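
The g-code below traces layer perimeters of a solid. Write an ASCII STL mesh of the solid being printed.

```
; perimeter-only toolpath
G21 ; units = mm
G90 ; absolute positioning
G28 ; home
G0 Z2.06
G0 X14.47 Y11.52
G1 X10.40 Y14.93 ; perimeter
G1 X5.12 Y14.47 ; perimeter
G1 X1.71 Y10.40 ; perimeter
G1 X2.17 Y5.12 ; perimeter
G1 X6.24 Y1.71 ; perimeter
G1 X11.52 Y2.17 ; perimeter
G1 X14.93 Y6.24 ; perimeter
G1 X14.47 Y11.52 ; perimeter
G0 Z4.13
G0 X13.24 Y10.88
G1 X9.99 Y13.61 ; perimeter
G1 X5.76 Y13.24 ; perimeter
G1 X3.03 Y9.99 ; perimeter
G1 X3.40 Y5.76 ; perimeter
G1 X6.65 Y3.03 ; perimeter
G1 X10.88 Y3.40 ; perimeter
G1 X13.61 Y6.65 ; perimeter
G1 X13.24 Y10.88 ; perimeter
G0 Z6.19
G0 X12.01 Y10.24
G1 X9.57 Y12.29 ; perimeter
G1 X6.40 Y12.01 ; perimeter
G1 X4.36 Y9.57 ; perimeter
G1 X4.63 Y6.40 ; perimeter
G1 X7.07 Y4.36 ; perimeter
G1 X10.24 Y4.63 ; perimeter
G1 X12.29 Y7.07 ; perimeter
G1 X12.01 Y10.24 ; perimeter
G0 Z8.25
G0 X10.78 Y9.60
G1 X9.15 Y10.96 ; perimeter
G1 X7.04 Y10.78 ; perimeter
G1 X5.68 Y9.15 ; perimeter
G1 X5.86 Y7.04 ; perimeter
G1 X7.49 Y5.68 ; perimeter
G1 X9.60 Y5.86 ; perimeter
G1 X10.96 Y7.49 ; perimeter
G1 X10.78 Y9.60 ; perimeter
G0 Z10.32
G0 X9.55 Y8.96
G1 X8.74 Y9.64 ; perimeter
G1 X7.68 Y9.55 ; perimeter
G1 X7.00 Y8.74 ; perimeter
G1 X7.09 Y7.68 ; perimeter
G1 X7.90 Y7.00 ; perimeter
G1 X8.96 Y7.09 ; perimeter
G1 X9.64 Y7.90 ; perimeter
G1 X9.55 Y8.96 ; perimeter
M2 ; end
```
solid part
  facet normal 0.0000 0.0000 -1.0000
    outer loop
      vertex 4.48 15.70 0.00
      vertex 10.82 16.25 0.00
      vertex 15.70 12.16 0.00
    endloop
  endfacet
  facet normal 0.0000 0.0000 -1.0000
    outer loop
      vertex 0.39 10.82 0.00
      vertex 4.48 15.70 0.00
      vertex 15.70 12.16 0.00
    endloop
  endfacet
  facet normal 0.0000 0.0000 -1.0000
    outer loop
      vertex 0.94 4.48 0.00
      vertex 0.39 10.82 0.00
      vertex 15.70 12.16 0.00
    endloop
  endfacet
  facet normal 0.0000 0.0000 -1.0000
    outer loop
      vertex 5.82 0.39 0.00
      vertex 0.94 4.48 0.00
      vertex 15.70 12.16 0.00
    endloop
  endfacet
  facet normal 0.0000 0.0000 -1.0000
    outer loop
      vertex 12.16 0.94 0.00
      vertex 5.82 0.39 0.00
      vertex 15.70 12.16 0.00
    endloop
  endfacet
  facet normal 0.0000 0.0000 -1.0000
    outer loop
      vertex 16.25 5.82 0.00
      vertex 12.16 0.94 0.00
      vertex 15.70 12.16 0.00
    endloop
  endfacet
  facet normal 0.5458 0.6512 0.5273
    outer loop
      vertex 15.70 12.16 0.00
      vertex 10.82 16.25 0.00
      vertex 8.32 8.32 12.38
    endloop
  endfacet
  facet normal -0.0734 0.8465 0.5274
    outer loop
      vertex 10.82 16.25 0.00
      vertex 4.48 15.70 0.00
      vertex 8.32 8.32 12.38
    endloop
  endfacet
  facet normal -0.6512 0.5458 0.5273
    outer loop
      vertex 4.48 15.70 0.00
      vertex 0.39 10.82 0.00
      vertex 8.32 8.32 12.38
    endloop
  endfacet
  facet normal -0.8465 -0.0734 0.5274
    outer loop
      vertex 0.39 10.82 0.00
      vertex 0.94 4.48 0.00
      vertex 8.32 8.32 12.38
    endloop
  endfacet
  facet normal -0.5458 -0.6512 0.5273
    outer loop
      vertex 0.94 4.48 0.00
      vertex 5.82 0.39 0.00
      vertex 8.32 8.32 12.38
    endloop
  endfacet
  facet normal 0.0734 -0.8465 0.5274
    outer loop
      vertex 5.82 0.39 0.00
      vertex 12.16 0.94 0.00
      vertex 8.32 8.32 12.38
    endloop
  endfacet
  facet normal 0.6512 -0.5458 0.5273
    outer loop
      vertex 12.16 0.94 0.00
      vertex 16.25 5.82 0.00
      vertex 8.32 8.32 12.38
    endloop
  endfacet
  facet normal 0.8465 0.0734 0.5274
    outer loop
      vertex 16.25 5.82 0.00
      vertex 15.70 12.16 0.00
      vertex 8.32 8.32 12.38
    endloop
  endfacet
endsolid part

The G0 Z moves step by Δz≈2.06 mm. The G1 loops shrink linearly with z, so the solid tapers from its base footprint up to z≈12.4. Closing with a flat bottom cap and the tapered top and triangulating gives 14 facets — a regular 8-sided pyramid, base circumscribed radius ≈ 8.32 mm, apex at z ≈ 12.4 mm.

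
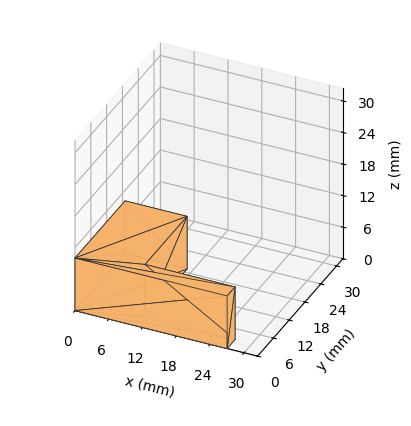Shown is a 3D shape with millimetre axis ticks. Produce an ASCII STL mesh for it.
Reading the render: the shape is an L-shaped prism: outer 27 × 19 mm, arm thicknesses ≈ 3 mm (horizontal) and 11 mm (vertical), extruded 10 mm in z (dimensions read to the nearest mm from the axis ticks). For the STL, each face is triangulated and given an outward normal.

solid part
  facet normal 0.0000 0.0000 -1.0000
    outer loop
      vertex 27.0 3.0 0.0
      vertex 27.0 0.0 0.0
      vertex 0.0 0.0 0.0
    endloop
  endfacet
  facet normal 0.0000 0.0000 -1.0000
    outer loop
      vertex 11.0 3.0 0.0
      vertex 27.0 3.0 0.0
      vertex 0.0 0.0 0.0
    endloop
  endfacet
  facet normal 0.0000 0.0000 -1.0000
    outer loop
      vertex 11.0 19.0 0.0
      vertex 11.0 3.0 0.0
      vertex 0.0 0.0 0.0
    endloop
  endfacet
  facet normal 0.0000 0.0000 -1.0000
    outer loop
      vertex 0.0 19.0 0.0
      vertex 11.0 19.0 0.0
      vertex 0.0 0.0 0.0
    endloop
  endfacet
  facet normal 0.0000 0.0000 1.0000
    outer loop
      vertex 0.0 0.0 10.0
      vertex 27.0 0.0 10.0
      vertex 27.0 3.0 10.0
    endloop
  endfacet
  facet normal 0.0000 0.0000 1.0000
    outer loop
      vertex 0.0 0.0 10.0
      vertex 27.0 3.0 10.0
      vertex 11.0 3.0 10.0
    endloop
  endfacet
  facet normal 0.0000 0.0000 1.0000
    outer loop
      vertex 0.0 0.0 10.0
      vertex 11.0 3.0 10.0
      vertex 11.0 19.0 10.0
    endloop
  endfacet
  facet normal 0.0000 0.0000 1.0000
    outer loop
      vertex 0.0 0.0 10.0
      vertex 11.0 19.0 10.0
      vertex 0.0 19.0 10.0
    endloop
  endfacet
  facet normal 0.0000 -1.0000 0.0000
    outer loop
      vertex 0.0 0.0 0.0
      vertex 27.0 0.0 0.0
      vertex 27.0 0.0 10.0
    endloop
  endfacet
  facet normal 0.0000 -1.0000 0.0000
    outer loop
      vertex 0.0 0.0 0.0
      vertex 27.0 0.0 10.0
      vertex 0.0 0.0 10.0
    endloop
  endfacet
  facet normal 1.0000 0.0000 0.0000
    outer loop
      vertex 27.0 0.0 0.0
      vertex 27.0 3.0 0.0
      vertex 27.0 3.0 10.0
    endloop
  endfacet
  facet normal 1.0000 0.0000 0.0000
    outer loop
      vertex 27.0 0.0 0.0
      vertex 27.0 3.0 10.0
      vertex 27.0 0.0 10.0
    endloop
  endfacet
  facet normal 0.0000 1.0000 0.0000
    outer loop
      vertex 27.0 3.0 0.0
      vertex 11.0 3.0 0.0
      vertex 11.0 3.0 10.0
    endloop
  endfacet
  facet normal 0.0000 1.0000 0.0000
    outer loop
      vertex 27.0 3.0 0.0
      vertex 11.0 3.0 10.0
      vertex 27.0 3.0 10.0
    endloop
  endfacet
  facet normal 1.0000 0.0000 0.0000
    outer loop
      vertex 11.0 3.0 0.0
      vertex 11.0 19.0 0.0
      vertex 11.0 19.0 10.0
    endloop
  endfacet
  facet normal 1.0000 0.0000 0.0000
    outer loop
      vertex 11.0 3.0 0.0
      vertex 11.0 19.0 10.0
      vertex 11.0 3.0 10.0
    endloop
  endfacet
  facet normal 0.0000 1.0000 0.0000
    outer loop
      vertex 11.0 19.0 0.0
      vertex 0.0 19.0 0.0
      vertex 0.0 19.0 10.0
    endloop
  endfacet
  facet normal 0.0000 1.0000 0.0000
    outer loop
      vertex 11.0 19.0 0.0
      vertex 0.0 19.0 10.0
      vertex 11.0 19.0 10.0
    endloop
  endfacet
  facet normal -1.0000 0.0000 0.0000
    outer loop
      vertex 0.0 19.0 0.0
      vertex 0.0 0.0 0.0
      vertex 0.0 0.0 10.0
    endloop
  endfacet
  facet normal -1.0000 0.0000 0.0000
    outer loop
      vertex 0.0 19.0 0.0
      vertex 0.0 0.0 10.0
      vertex 0.0 19.0 10.0
    endloop
  endfacet
endsolid part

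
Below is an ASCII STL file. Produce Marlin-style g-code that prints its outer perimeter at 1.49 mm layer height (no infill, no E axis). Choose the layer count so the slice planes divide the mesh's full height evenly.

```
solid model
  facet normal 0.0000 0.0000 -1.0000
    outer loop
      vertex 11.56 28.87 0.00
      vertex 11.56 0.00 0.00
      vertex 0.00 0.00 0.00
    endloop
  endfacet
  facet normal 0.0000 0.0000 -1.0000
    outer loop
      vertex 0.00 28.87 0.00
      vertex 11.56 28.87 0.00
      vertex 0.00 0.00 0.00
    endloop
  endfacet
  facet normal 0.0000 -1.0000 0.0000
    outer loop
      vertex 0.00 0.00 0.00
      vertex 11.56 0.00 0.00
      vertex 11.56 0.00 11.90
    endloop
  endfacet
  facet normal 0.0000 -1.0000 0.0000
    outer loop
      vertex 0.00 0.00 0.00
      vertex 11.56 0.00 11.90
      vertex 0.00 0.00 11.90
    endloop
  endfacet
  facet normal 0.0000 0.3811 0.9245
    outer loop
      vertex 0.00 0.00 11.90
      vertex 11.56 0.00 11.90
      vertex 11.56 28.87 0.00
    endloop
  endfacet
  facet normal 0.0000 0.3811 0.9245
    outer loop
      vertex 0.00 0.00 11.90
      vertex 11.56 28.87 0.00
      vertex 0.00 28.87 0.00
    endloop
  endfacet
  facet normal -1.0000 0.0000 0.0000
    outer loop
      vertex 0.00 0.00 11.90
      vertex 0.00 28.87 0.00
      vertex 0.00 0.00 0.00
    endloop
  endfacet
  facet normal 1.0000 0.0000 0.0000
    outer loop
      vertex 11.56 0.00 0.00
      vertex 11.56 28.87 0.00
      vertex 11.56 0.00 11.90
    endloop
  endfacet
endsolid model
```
; perimeter-only toolpath
G21 ; units = mm
G90 ; absolute positioning
G28 ; home
; layer 1
G0 Z1.49
G0 X0.00 Y0.00
G1 X11.56 Y0.00
G1 X11.56 Y25.26
G1 X0.00 Y25.26
G1 X0.00 Y0.00
; layer 2
G0 Z2.98
G0 X0.00 Y0.00
G1 X11.56 Y0.00
G1 X11.56 Y21.65
G1 X0.00 Y21.65
G1 X0.00 Y0.00
; layer 3
G0 Z4.46
G0 X0.00 Y0.00
G1 X11.56 Y0.00
G1 X11.56 Y18.04
G1 X0.00 Y18.04
G1 X0.00 Y0.00
; layer 4
G0 Z5.95
G0 X0.00 Y0.00
G1 X11.56 Y0.00
G1 X11.56 Y14.44
G1 X0.00 Y14.44
G1 X0.00 Y0.00
; layer 5
G0 Z7.44
G0 X0.00 Y0.00
G1 X11.56 Y0.00
G1 X11.56 Y10.83
G1 X0.00 Y10.83
G1 X0.00 Y0.00
; layer 6
G0 Z8.93
G0 X0.00 Y0.00
G1 X11.56 Y0.00
G1 X11.56 Y7.22
G1 X0.00 Y7.22
G1 X0.00 Y0.00
; layer 7
G0 Z10.41
G0 X0.00 Y0.00
G1 X11.56 Y0.00
G1 X11.56 Y3.61
G1 X0.00 Y3.61
G1 X0.00 Y0.00
M2 ; end

The solid is a wedge (ramp): 11.6 × 28.9 mm base, rising to 11.9 mm along the y=0 edge and sloping linearly to z=0 at y=28.9. Slicing at Δz = 1.49 mm — 8 equal slices spanning the solid's height, so layer i sits at z = i·h/8 — gives 7 non-empty perimeters. Each is a 4-segment closed polygon; G0 lifts to the layer z and rapids to the start vertex, then G1 traces the edges. The cross-section shrinks linearly with z (the slice at the apex is degenerate and omitted).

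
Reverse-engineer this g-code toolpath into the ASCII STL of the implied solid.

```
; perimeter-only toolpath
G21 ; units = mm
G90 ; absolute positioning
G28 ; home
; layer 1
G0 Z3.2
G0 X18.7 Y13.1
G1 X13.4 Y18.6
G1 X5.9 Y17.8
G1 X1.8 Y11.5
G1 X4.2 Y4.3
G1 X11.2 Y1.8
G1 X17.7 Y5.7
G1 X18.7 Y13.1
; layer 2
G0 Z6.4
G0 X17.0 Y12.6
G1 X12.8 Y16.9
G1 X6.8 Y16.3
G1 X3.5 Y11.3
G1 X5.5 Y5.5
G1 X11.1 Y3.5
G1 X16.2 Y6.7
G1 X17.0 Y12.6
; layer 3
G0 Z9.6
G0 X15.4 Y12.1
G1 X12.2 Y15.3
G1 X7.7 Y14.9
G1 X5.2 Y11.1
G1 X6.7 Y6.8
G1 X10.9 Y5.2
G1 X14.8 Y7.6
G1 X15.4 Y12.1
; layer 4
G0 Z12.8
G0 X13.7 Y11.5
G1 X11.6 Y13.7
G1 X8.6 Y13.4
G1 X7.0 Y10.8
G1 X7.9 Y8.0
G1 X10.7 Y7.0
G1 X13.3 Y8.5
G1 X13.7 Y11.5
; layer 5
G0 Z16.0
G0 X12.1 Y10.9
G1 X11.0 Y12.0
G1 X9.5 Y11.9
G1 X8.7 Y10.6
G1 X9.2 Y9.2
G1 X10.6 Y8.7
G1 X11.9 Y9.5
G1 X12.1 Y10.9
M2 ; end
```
solid part
  facet normal 0.0000 0.0000 -1.0000
    outer loop
      vertex 5.0 19.3 0.0
      vertex 14.0 20.2 0.0
      vertex 20.3 13.7 0.0
    endloop
  endfacet
  facet normal 0.0000 0.0000 -1.0000
    outer loop
      vertex 0.1 11.7 0.0
      vertex 5.0 19.3 0.0
      vertex 20.3 13.7 0.0
    endloop
  endfacet
  facet normal 0.0000 0.0000 -1.0000
    outer loop
      vertex 3.0 3.1 0.0
      vertex 0.1 11.7 0.0
      vertex 20.3 13.7 0.0
    endloop
  endfacet
  facet normal 0.0000 0.0000 -1.0000
    outer loop
      vertex 11.4 0.1 0.0
      vertex 3.0 3.1 0.0
      vertex 20.3 13.7 0.0
    endloop
  endfacet
  facet normal 0.0000 0.0000 -1.0000
    outer loop
      vertex 19.1 4.8 0.0
      vertex 11.4 0.1 0.0
      vertex 20.3 13.7 0.0
    endloop
  endfacet
  facet normal 0.6448 0.6250 0.4399
    outer loop
      vertex 20.3 13.7 0.0
      vertex 14.0 20.2 0.0
      vertex 10.4 10.4 19.2
    endloop
  endfacet
  facet normal -0.0894 0.8938 0.4395
    outer loop
      vertex 14.0 20.2 0.0
      vertex 5.0 19.3 0.0
      vertex 10.4 10.4 19.2
    endloop
  endfacet
  facet normal -0.7555 0.4871 0.4382
    outer loop
      vertex 5.0 19.3 0.0
      vertex 0.1 11.7 0.0
      vertex 10.4 10.4 19.2
    endloop
  endfacet
  facet normal -0.8520 -0.2873 0.4376
    outer loop
      vertex 0.1 11.7 0.0
      vertex 3.0 3.1 0.0
      vertex 10.4 10.4 19.2
    endloop
  endfacet
  facet normal -0.3023 -0.8464 0.4383
    outer loop
      vertex 3.0 3.1 0.0
      vertex 11.4 0.1 0.0
      vertex 10.4 10.4 19.2
    endloop
  endfacet
  facet normal 0.4688 -0.7680 0.4364
    outer loop
      vertex 11.4 0.1 0.0
      vertex 19.1 4.8 0.0
      vertex 10.4 10.4 19.2
    endloop
  endfacet
  facet normal 0.8906 -0.1201 0.4386
    outer loop
      vertex 19.1 4.8 0.0
      vertex 20.3 13.7 0.0
      vertex 10.4 10.4 19.2
    endloop
  endfacet
endsolid part

The G0 Z moves step by Δz≈3.2 mm. The G1 loops shrink linearly with z, so the solid tapers from its base footprint up to z≈19.2. Closing with a flat bottom cap and the tapered top and triangulating gives 12 facets — a regular 7-sided pyramid, base circumscribed radius ≈ 10.4 mm, apex at z ≈ 19.2 mm.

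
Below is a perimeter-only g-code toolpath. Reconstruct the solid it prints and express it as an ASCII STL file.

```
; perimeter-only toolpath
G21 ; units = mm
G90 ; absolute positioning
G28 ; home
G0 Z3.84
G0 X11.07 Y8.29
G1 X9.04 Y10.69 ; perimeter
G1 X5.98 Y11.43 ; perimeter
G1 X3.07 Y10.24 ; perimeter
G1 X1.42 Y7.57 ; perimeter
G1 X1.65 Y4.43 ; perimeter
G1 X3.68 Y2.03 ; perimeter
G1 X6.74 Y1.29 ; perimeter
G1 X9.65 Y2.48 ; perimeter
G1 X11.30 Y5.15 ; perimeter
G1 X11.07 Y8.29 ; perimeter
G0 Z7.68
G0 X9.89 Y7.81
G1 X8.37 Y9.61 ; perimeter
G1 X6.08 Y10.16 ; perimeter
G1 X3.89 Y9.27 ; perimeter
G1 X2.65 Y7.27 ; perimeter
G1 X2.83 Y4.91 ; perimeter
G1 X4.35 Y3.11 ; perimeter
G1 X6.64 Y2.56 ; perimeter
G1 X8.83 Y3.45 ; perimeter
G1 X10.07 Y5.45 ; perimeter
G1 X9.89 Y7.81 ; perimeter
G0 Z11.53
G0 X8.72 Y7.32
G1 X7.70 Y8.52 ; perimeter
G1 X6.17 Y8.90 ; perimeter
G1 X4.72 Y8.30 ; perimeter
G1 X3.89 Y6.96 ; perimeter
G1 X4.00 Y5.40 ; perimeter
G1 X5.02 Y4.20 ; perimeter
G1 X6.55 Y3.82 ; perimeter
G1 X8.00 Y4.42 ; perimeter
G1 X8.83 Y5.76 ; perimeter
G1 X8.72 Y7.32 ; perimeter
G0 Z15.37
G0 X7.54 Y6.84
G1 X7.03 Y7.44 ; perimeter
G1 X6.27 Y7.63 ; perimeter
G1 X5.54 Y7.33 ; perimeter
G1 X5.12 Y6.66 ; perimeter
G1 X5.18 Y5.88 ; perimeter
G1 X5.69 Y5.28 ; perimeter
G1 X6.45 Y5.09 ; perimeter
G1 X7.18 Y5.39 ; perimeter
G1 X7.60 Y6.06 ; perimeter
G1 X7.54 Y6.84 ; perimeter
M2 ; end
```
solid part
  facet normal 0.0000 0.0000 -1.0000
    outer loop
      vertex 5.89 12.70 0.00
      vertex 9.71 11.77 0.00
      vertex 12.25 8.77 0.00
    endloop
  endfacet
  facet normal 0.0000 0.0000 -1.0000
    outer loop
      vertex 2.25 11.21 0.00
      vertex 5.89 12.70 0.00
      vertex 12.25 8.77 0.00
    endloop
  endfacet
  facet normal 0.0000 0.0000 -1.0000
    outer loop
      vertex 0.18 7.87 0.00
      vertex 2.25 11.21 0.00
      vertex 12.25 8.77 0.00
    endloop
  endfacet
  facet normal 0.0000 0.0000 -1.0000
    outer loop
      vertex 0.47 3.95 0.00
      vertex 0.18 7.87 0.00
      vertex 12.25 8.77 0.00
    endloop
  endfacet
  facet normal 0.0000 0.0000 -1.0000
    outer loop
      vertex 3.01 0.95 0.00
      vertex 0.47 3.95 0.00
      vertex 12.25 8.77 0.00
    endloop
  endfacet
  facet normal 0.0000 0.0000 -1.0000
    outer loop
      vertex 6.83 0.02 0.00
      vertex 3.01 0.95 0.00
      vertex 12.25 8.77 0.00
    endloop
  endfacet
  facet normal 0.0000 0.0000 -1.0000
    outer loop
      vertex 10.47 1.51 0.00
      vertex 6.83 0.02 0.00
      vertex 12.25 8.77 0.00
    endloop
  endfacet
  facet normal 0.0000 0.0000 -1.0000
    outer loop
      vertex 12.54 4.85 0.00
      vertex 10.47 1.51 0.00
      vertex 12.25 8.77 0.00
    endloop
  endfacet
  facet normal 0.7279 0.6163 0.3005
    outer loop
      vertex 12.25 8.77 0.00
      vertex 9.71 11.77 0.00
      vertex 6.36 6.36 19.21
    endloop
  endfacet
  facet normal 0.2256 0.9268 0.3003
    outer loop
      vertex 9.71 11.77 0.00
      vertex 5.89 12.70 0.00
      vertex 6.36 6.36 19.21
    endloop
  endfacet
  facet normal -0.3614 0.8828 0.3002
    outer loop
      vertex 5.89 12.70 0.00
      vertex 2.25 11.21 0.00
      vertex 6.36 6.36 19.21
    endloop
  endfacet
  facet normal -0.8108 0.5025 0.3003
    outer loop
      vertex 2.25 11.21 0.00
      vertex 0.18 7.87 0.00
      vertex 6.36 6.36 19.21
    endloop
  endfacet
  facet normal -0.9512 -0.0704 0.3005
    outer loop
      vertex 0.18 7.87 0.00
      vertex 0.47 3.95 0.00
      vertex 6.36 6.36 19.21
    endloop
  endfacet
  facet normal -0.7279 -0.6163 0.3005
    outer loop
      vertex 0.47 3.95 0.00
      vertex 3.01 0.95 0.00
      vertex 6.36 6.36 19.21
    endloop
  endfacet
  facet normal -0.2256 -0.9268 0.3003
    outer loop
      vertex 3.01 0.95 0.00
      vertex 6.83 0.02 0.00
      vertex 6.36 6.36 19.21
    endloop
  endfacet
  facet normal 0.3614 -0.8828 0.3002
    outer loop
      vertex 6.83 0.02 0.00
      vertex 10.47 1.51 0.00
      vertex 6.36 6.36 19.21
    endloop
  endfacet
  facet normal 0.8108 -0.5025 0.3003
    outer loop
      vertex 10.47 1.51 0.00
      vertex 12.54 4.85 0.00
      vertex 6.36 6.36 19.21
    endloop
  endfacet
  facet normal 0.9512 0.0704 0.3005
    outer loop
      vertex 12.54 4.85 0.00
      vertex 12.25 8.77 0.00
      vertex 6.36 6.36 19.21
    endloop
  endfacet
endsolid part

The G0 Z moves step by Δz≈3.84 mm. The G1 loops shrink linearly with z, so the solid tapers from its base footprint up to z≈19.2. Closing with a flat bottom cap and the tapered top and triangulating gives 18 facets — a regular 10-sided pyramid, base circumscribed radius ≈ 6.36 mm, apex at z ≈ 19.2 mm.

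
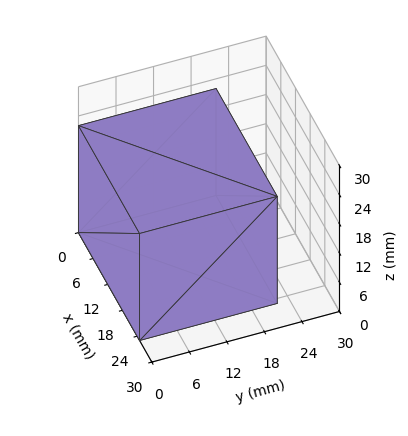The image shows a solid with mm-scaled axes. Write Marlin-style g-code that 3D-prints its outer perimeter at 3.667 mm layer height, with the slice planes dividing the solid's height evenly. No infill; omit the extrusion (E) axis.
Reading the render: the shape is a rectangular box, roughly 25 × 22 mm footprint and 22 mm tall (dimensions read to the nearest mm from the axis ticks). For the g-code, the solid's height is divided into equal slices at the stated Δz and each level perimeter traced with G1 moves after a G0 lift.

; perimeter-only toolpath
G21 ; units = mm
G90 ; absolute positioning
G28 ; home
; layer 1
G0 Z3.667
G0 X0.000 Y0.000
G1 X25.000 Y0.000
G1 X25.000 Y22.000
G1 X0.000 Y22.000
G1 X0.000 Y0.000
; layer 2
G0 Z7.333
G0 X0.000 Y0.000
G1 X25.000 Y0.000
G1 X25.000 Y22.000
G1 X0.000 Y22.000
G1 X0.000 Y0.000
; layer 3
G0 Z11.000
G0 X0.000 Y0.000
G1 X25.000 Y0.000
G1 X25.000 Y22.000
G1 X0.000 Y22.000
G1 X0.000 Y0.000
; layer 4
G0 Z14.667
G0 X0.000 Y0.000
G1 X25.000 Y0.000
G1 X25.000 Y22.000
G1 X0.000 Y22.000
G1 X0.000 Y0.000
; layer 5
G0 Z18.333
G0 X0.000 Y0.000
G1 X25.000 Y0.000
G1 X25.000 Y22.000
G1 X0.000 Y22.000
G1 X0.000 Y0.000
; layer 6
G0 Z22.000
G0 X0.000 Y0.000
G1 X25.000 Y0.000
G1 X25.000 Y22.000
G1 X0.000 Y22.000
G1 X0.000 Y0.000
M2 ; end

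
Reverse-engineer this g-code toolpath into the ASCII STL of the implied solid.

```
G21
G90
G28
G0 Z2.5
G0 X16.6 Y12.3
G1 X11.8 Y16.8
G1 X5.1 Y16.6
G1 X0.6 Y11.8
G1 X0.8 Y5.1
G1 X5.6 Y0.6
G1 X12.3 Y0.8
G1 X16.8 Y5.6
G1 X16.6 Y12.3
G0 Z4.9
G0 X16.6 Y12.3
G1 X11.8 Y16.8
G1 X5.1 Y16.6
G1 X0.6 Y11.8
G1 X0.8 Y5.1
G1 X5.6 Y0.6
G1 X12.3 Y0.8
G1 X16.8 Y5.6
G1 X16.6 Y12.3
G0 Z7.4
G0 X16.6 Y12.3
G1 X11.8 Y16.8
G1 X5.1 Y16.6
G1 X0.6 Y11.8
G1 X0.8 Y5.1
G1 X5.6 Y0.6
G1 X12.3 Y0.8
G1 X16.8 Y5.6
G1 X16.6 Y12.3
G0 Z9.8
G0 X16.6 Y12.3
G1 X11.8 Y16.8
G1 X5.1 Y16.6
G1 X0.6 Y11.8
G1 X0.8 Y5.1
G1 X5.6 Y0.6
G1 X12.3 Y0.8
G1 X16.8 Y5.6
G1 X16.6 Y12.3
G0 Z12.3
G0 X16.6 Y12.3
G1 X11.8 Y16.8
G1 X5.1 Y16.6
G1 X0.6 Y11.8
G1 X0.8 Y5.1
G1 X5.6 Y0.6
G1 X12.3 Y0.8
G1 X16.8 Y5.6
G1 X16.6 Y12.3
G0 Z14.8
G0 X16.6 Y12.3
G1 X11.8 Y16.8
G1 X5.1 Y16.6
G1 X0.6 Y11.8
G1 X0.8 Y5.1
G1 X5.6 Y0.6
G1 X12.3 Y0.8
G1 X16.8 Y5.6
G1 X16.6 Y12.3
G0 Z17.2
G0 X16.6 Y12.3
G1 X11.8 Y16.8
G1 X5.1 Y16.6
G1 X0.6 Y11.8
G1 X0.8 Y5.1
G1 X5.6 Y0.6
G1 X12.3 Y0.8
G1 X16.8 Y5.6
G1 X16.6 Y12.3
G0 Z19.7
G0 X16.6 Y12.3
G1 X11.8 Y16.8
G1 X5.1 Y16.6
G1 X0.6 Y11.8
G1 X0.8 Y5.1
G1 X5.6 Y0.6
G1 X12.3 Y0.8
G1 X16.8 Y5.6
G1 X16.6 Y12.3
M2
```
solid part
  facet normal 0.0000 0.0000 -1.0000
    outer loop
      vertex 5.1 16.6 0.0
      vertex 11.8 16.8 0.0
      vertex 16.6 12.3 0.0
    endloop
  endfacet
  facet normal 0.0000 0.0000 -1.0000
    outer loop
      vertex 0.6 11.8 0.0
      vertex 5.1 16.6 0.0
      vertex 16.6 12.3 0.0
    endloop
  endfacet
  facet normal 0.0000 0.0000 -1.0000
    outer loop
      vertex 0.8 5.1 0.0
      vertex 0.6 11.8 0.0
      vertex 16.6 12.3 0.0
    endloop
  endfacet
  facet normal 0.0000 0.0000 -1.0000
    outer loop
      vertex 5.6 0.6 0.0
      vertex 0.8 5.1 0.0
      vertex 16.6 12.3 0.0
    endloop
  endfacet
  facet normal 0.0000 0.0000 -1.0000
    outer loop
      vertex 12.3 0.8 0.0
      vertex 5.6 0.6 0.0
      vertex 16.6 12.3 0.0
    endloop
  endfacet
  facet normal 0.0000 0.0000 -1.0000
    outer loop
      vertex 16.8 5.6 0.0
      vertex 12.3 0.8 0.0
      vertex 16.6 12.3 0.0
    endloop
  endfacet
  facet normal 0.0000 0.0000 1.0000
    outer loop
      vertex 16.6 12.3 19.7
      vertex 11.8 16.8 19.7
      vertex 5.1 16.6 19.7
    endloop
  endfacet
  facet normal 0.0000 0.0000 1.0000
    outer loop
      vertex 16.6 12.3 19.7
      vertex 5.1 16.6 19.7
      vertex 0.6 11.8 19.7
    endloop
  endfacet
  facet normal 0.0000 0.0000 1.0000
    outer loop
      vertex 16.6 12.3 19.7
      vertex 0.6 11.8 19.7
      vertex 0.8 5.1 19.7
    endloop
  endfacet
  facet normal 0.0000 0.0000 1.0000
    outer loop
      vertex 16.6 12.3 19.7
      vertex 0.8 5.1 19.7
      vertex 5.6 0.6 19.7
    endloop
  endfacet
  facet normal 0.0000 0.0000 1.0000
    outer loop
      vertex 16.6 12.3 19.7
      vertex 5.6 0.6 19.7
      vertex 12.3 0.8 19.7
    endloop
  endfacet
  facet normal 0.0000 0.0000 1.0000
    outer loop
      vertex 16.6 12.3 19.7
      vertex 12.3 0.8 19.7
      vertex 16.8 5.6 19.7
    endloop
  endfacet
  facet normal 0.6839 0.7295 0.0000
    outer loop
      vertex 16.6 12.3 0.0
      vertex 11.8 16.8 0.0
      vertex 11.8 16.8 19.7
    endloop
  endfacet
  facet normal 0.6839 0.7295 0.0000
    outer loop
      vertex 16.6 12.3 0.0
      vertex 11.8 16.8 19.7
      vertex 16.6 12.3 19.7
    endloop
  endfacet
  facet normal -0.0298 0.9996 0.0000
    outer loop
      vertex 11.8 16.8 0.0
      vertex 5.1 16.6 0.0
      vertex 5.1 16.6 19.7
    endloop
  endfacet
  facet normal -0.0298 0.9996 0.0000
    outer loop
      vertex 11.8 16.8 0.0
      vertex 5.1 16.6 19.7
      vertex 11.8 16.8 19.7
    endloop
  endfacet
  facet normal -0.7295 0.6839 0.0000
    outer loop
      vertex 5.1 16.6 0.0
      vertex 0.6 11.8 0.0
      vertex 0.6 11.8 19.7
    endloop
  endfacet
  facet normal -0.7295 0.6839 0.0000
    outer loop
      vertex 5.1 16.6 0.0
      vertex 0.6 11.8 19.7
      vertex 5.1 16.6 19.7
    endloop
  endfacet
  facet normal -0.9996 -0.0298 0.0000
    outer loop
      vertex 0.6 11.8 0.0
      vertex 0.8 5.1 0.0
      vertex 0.8 5.1 19.7
    endloop
  endfacet
  facet normal -0.9996 -0.0298 0.0000
    outer loop
      vertex 0.6 11.8 0.0
      vertex 0.8 5.1 19.7
      vertex 0.6 11.8 19.7
    endloop
  endfacet
  facet normal -0.6839 -0.7295 0.0000
    outer loop
      vertex 0.8 5.1 0.0
      vertex 5.6 0.6 0.0
      vertex 5.6 0.6 19.7
    endloop
  endfacet
  facet normal -0.6839 -0.7295 0.0000
    outer loop
      vertex 0.8 5.1 0.0
      vertex 5.6 0.6 19.7
      vertex 0.8 5.1 19.7
    endloop
  endfacet
  facet normal 0.0298 -0.9996 0.0000
    outer loop
      vertex 5.6 0.6 0.0
      vertex 12.3 0.8 0.0
      vertex 12.3 0.8 19.7
    endloop
  endfacet
  facet normal 0.0298 -0.9996 0.0000
    outer loop
      vertex 5.6 0.6 0.0
      vertex 12.3 0.8 19.7
      vertex 5.6 0.6 19.7
    endloop
  endfacet
  facet normal 0.7295 -0.6839 0.0000
    outer loop
      vertex 12.3 0.8 0.0
      vertex 16.8 5.6 0.0
      vertex 16.8 5.6 19.7
    endloop
  endfacet
  facet normal 0.7295 -0.6839 0.0000
    outer loop
      vertex 12.3 0.8 0.0
      vertex 16.8 5.6 19.7
      vertex 12.3 0.8 19.7
    endloop
  endfacet
  facet normal 0.9996 0.0298 0.0000
    outer loop
      vertex 16.8 5.6 0.0
      vertex 16.6 12.3 0.0
      vertex 16.6 12.3 19.7
    endloop
  endfacet
  facet normal 0.9996 0.0298 0.0000
    outer loop
      vertex 16.8 5.6 0.0
      vertex 16.6 12.3 19.7
      vertex 16.8 5.6 19.7
    endloop
  endfacet
endsolid part

The G0 Z moves step by Δz≈2.5 mm. Every layer's G1 loop is the same polygon, so the solid is a straight extrusion of it from z=0 to z≈19.7. Closing with flat bottom and top caps and triangulating gives 28 facets — a regular 8-sided prism (a cylinder approximated with 8 flat sides), circumscribed radius ≈ 8.7 mm, height ≈ 19.7 mm.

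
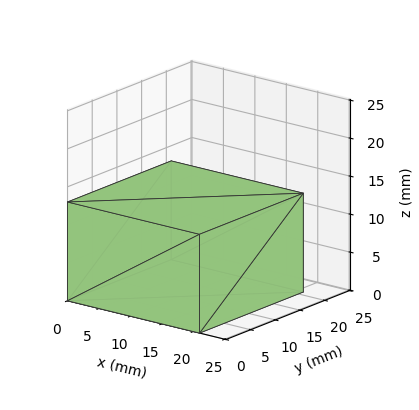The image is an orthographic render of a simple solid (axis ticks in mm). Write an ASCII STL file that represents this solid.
Reading the render: the shape is a rectangular box, roughly 21 × 21 mm footprint and 13 mm tall (dimensions read to the nearest mm from the axis ticks). For the STL, each face is triangulated and given an outward normal.

solid part
  facet normal 0.0000 0.0000 -1.0000
    outer loop
      vertex 21.00 21.00 0.00
      vertex 21.00 0.00 0.00
      vertex 0.00 0.00 0.00
    endloop
  endfacet
  facet normal 0.0000 0.0000 -1.0000
    outer loop
      vertex 0.00 21.00 0.00
      vertex 21.00 21.00 0.00
      vertex 0.00 0.00 0.00
    endloop
  endfacet
  facet normal 0.0000 0.0000 1.0000
    outer loop
      vertex 0.00 0.00 13.00
      vertex 21.00 0.00 13.00
      vertex 21.00 21.00 13.00
    endloop
  endfacet
  facet normal 0.0000 0.0000 1.0000
    outer loop
      vertex 0.00 0.00 13.00
      vertex 21.00 21.00 13.00
      vertex 0.00 21.00 13.00
    endloop
  endfacet
  facet normal 0.0000 -1.0000 0.0000
    outer loop
      vertex 0.00 0.00 0.00
      vertex 21.00 0.00 0.00
      vertex 21.00 0.00 13.00
    endloop
  endfacet
  facet normal 0.0000 -1.0000 0.0000
    outer loop
      vertex 0.00 0.00 0.00
      vertex 21.00 0.00 13.00
      vertex 0.00 0.00 13.00
    endloop
  endfacet
  facet normal 0.0000 1.0000 0.0000
    outer loop
      vertex 21.00 21.00 13.00
      vertex 21.00 21.00 0.00
      vertex 0.00 21.00 0.00
    endloop
  endfacet
  facet normal 0.0000 1.0000 0.0000
    outer loop
      vertex 0.00 21.00 13.00
      vertex 21.00 21.00 13.00
      vertex 0.00 21.00 0.00
    endloop
  endfacet
  facet normal -1.0000 0.0000 0.0000
    outer loop
      vertex 0.00 21.00 13.00
      vertex 0.00 21.00 0.00
      vertex 0.00 0.00 0.00
    endloop
  endfacet
  facet normal -1.0000 0.0000 0.0000
    outer loop
      vertex 0.00 0.00 13.00
      vertex 0.00 21.00 13.00
      vertex 0.00 0.00 0.00
    endloop
  endfacet
  facet normal 1.0000 0.0000 0.0000
    outer loop
      vertex 21.00 0.00 0.00
      vertex 21.00 21.00 0.00
      vertex 21.00 21.00 13.00
    endloop
  endfacet
  facet normal 1.0000 0.0000 0.0000
    outer loop
      vertex 21.00 0.00 0.00
      vertex 21.00 21.00 13.00
      vertex 21.00 0.00 13.00
    endloop
  endfacet
endsolid part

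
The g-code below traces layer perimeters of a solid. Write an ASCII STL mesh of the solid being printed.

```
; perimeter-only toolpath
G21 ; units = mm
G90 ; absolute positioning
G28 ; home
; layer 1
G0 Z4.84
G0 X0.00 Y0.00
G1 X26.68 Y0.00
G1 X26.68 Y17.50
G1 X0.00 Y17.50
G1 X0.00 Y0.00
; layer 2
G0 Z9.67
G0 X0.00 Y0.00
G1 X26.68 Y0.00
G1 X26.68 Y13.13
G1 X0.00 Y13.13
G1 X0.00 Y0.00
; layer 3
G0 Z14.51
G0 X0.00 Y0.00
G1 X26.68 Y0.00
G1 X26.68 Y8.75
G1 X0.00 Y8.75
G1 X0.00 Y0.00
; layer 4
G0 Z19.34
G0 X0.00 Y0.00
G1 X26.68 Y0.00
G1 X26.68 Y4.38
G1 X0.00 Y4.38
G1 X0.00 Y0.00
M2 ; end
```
solid part
  facet normal 0.0000 0.0000 -1.0000
    outer loop
      vertex 26.68 21.88 0.00
      vertex 26.68 0.00 0.00
      vertex 0.00 0.00 0.00
    endloop
  endfacet
  facet normal 0.0000 0.0000 -1.0000
    outer loop
      vertex 0.00 21.88 0.00
      vertex 26.68 21.88 0.00
      vertex 0.00 0.00 0.00
    endloop
  endfacet
  facet normal 0.0000 -1.0000 0.0000
    outer loop
      vertex 0.00 0.00 0.00
      vertex 26.68 0.00 0.00
      vertex 26.68 0.00 24.18
    endloop
  endfacet
  facet normal 0.0000 -1.0000 0.0000
    outer loop
      vertex 0.00 0.00 0.00
      vertex 26.68 0.00 24.18
      vertex 0.00 0.00 24.18
    endloop
  endfacet
  facet normal 0.0000 0.7415 0.6710
    outer loop
      vertex 0.00 0.00 24.18
      vertex 26.68 0.00 24.18
      vertex 26.68 21.88 0.00
    endloop
  endfacet
  facet normal 0.0000 0.7415 0.6710
    outer loop
      vertex 0.00 0.00 24.18
      vertex 26.68 21.88 0.00
      vertex 0.00 21.88 0.00
    endloop
  endfacet
  facet normal -1.0000 0.0000 0.0000
    outer loop
      vertex 0.00 0.00 24.18
      vertex 0.00 21.88 0.00
      vertex 0.00 0.00 0.00
    endloop
  endfacet
  facet normal 1.0000 0.0000 0.0000
    outer loop
      vertex 26.68 0.00 0.00
      vertex 26.68 21.88 0.00
      vertex 26.68 0.00 24.18
    endloop
  endfacet
endsolid part

The G0 Z moves step by Δz≈4.84 mm. The G1 loops shrink linearly with z, so the solid tapers from its base footprint up to z≈24.2. Closing with a flat bottom cap and the tapered top and triangulating gives 8 facets — a wedge (ramp): 26.7 × 21.9 mm base, rising to 24.2 mm along the y=0 edge and sloping linearly to z=0 at y=21.9.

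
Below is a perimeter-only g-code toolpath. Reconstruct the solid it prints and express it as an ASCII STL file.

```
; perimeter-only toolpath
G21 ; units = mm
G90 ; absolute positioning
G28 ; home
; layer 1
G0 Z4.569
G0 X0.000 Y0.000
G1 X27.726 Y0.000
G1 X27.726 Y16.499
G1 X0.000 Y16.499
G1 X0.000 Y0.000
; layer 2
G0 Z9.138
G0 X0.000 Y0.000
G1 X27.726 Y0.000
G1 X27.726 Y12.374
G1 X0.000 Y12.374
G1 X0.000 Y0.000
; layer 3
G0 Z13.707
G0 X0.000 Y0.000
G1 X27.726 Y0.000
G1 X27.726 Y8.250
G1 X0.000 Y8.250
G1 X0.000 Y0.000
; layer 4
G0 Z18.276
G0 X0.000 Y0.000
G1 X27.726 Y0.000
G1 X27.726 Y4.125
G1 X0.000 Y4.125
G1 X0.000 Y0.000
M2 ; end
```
solid part
  facet normal 0.0000 0.0000 -1.0000
    outer loop
      vertex 27.726 20.624 0.000
      vertex 27.726 0.000 0.000
      vertex 0.000 0.000 0.000
    endloop
  endfacet
  facet normal 0.0000 0.0000 -1.0000
    outer loop
      vertex 0.000 20.624 0.000
      vertex 27.726 20.624 0.000
      vertex 0.000 0.000 0.000
    endloop
  endfacet
  facet normal 0.0000 -1.0000 0.0000
    outer loop
      vertex 0.000 0.000 0.000
      vertex 27.726 0.000 0.000
      vertex 27.726 0.000 22.845
    endloop
  endfacet
  facet normal 0.0000 -1.0000 0.0000
    outer loop
      vertex 0.000 0.000 0.000
      vertex 27.726 0.000 22.845
      vertex 0.000 0.000 22.845
    endloop
  endfacet
  facet normal 0.0000 0.7423 0.6701
    outer loop
      vertex 0.000 0.000 22.845
      vertex 27.726 0.000 22.845
      vertex 27.726 20.624 0.000
    endloop
  endfacet
  facet normal 0.0000 0.7423 0.6701
    outer loop
      vertex 0.000 0.000 22.845
      vertex 27.726 20.624 0.000
      vertex 0.000 20.624 0.000
    endloop
  endfacet
  facet normal -1.0000 0.0000 0.0000
    outer loop
      vertex 0.000 0.000 22.845
      vertex 0.000 20.624 0.000
      vertex 0.000 0.000 0.000
    endloop
  endfacet
  facet normal 1.0000 0.0000 0.0000
    outer loop
      vertex 27.726 0.000 0.000
      vertex 27.726 20.624 0.000
      vertex 27.726 0.000 22.845
    endloop
  endfacet
endsolid part

The G0 Z moves step by Δz≈4.569 mm. The G1 loops shrink linearly with z, so the solid tapers from its base footprint up to z≈22.8. Closing with a flat bottom cap and the tapered top and triangulating gives 8 facets — a wedge (ramp): 27.7 × 20.6 mm base, rising to 22.8 mm along the y=0 edge and sloping linearly to z=0 at y=20.6.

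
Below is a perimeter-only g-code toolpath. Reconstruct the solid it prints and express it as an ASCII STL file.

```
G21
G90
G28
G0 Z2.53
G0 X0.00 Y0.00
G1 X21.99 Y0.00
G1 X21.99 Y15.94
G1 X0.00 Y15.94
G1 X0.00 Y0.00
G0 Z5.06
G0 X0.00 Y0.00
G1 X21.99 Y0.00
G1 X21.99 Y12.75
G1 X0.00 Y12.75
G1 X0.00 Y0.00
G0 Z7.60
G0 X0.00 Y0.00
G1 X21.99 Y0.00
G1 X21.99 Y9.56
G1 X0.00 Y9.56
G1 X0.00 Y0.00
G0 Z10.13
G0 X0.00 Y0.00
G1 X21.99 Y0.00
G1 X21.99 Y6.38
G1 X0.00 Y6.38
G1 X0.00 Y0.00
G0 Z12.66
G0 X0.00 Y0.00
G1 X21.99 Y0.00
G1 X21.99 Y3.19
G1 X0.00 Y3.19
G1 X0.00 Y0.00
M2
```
solid part
  facet normal 0.0000 0.0000 -1.0000
    outer loop
      vertex 21.99 19.13 0.00
      vertex 21.99 0.00 0.00
      vertex 0.00 0.00 0.00
    endloop
  endfacet
  facet normal 0.0000 0.0000 -1.0000
    outer loop
      vertex 0.00 19.13 0.00
      vertex 21.99 19.13 0.00
      vertex 0.00 0.00 0.00
    endloop
  endfacet
  facet normal 0.0000 -1.0000 0.0000
    outer loop
      vertex 0.00 0.00 0.00
      vertex 21.99 0.00 0.00
      vertex 21.99 0.00 15.19
    endloop
  endfacet
  facet normal 0.0000 -1.0000 0.0000
    outer loop
      vertex 0.00 0.00 0.00
      vertex 21.99 0.00 15.19
      vertex 0.00 0.00 15.19
    endloop
  endfacet
  facet normal 0.0000 0.6218 0.7831
    outer loop
      vertex 0.00 0.00 15.19
      vertex 21.99 0.00 15.19
      vertex 21.99 19.13 0.00
    endloop
  endfacet
  facet normal 0.0000 0.6218 0.7831
    outer loop
      vertex 0.00 0.00 15.19
      vertex 21.99 19.13 0.00
      vertex 0.00 19.13 0.00
    endloop
  endfacet
  facet normal -1.0000 0.0000 0.0000
    outer loop
      vertex 0.00 0.00 15.19
      vertex 0.00 19.13 0.00
      vertex 0.00 0.00 0.00
    endloop
  endfacet
  facet normal 1.0000 0.0000 0.0000
    outer loop
      vertex 21.99 0.00 0.00
      vertex 21.99 19.13 0.00
      vertex 21.99 0.00 15.19
    endloop
  endfacet
endsolid part

The G0 Z moves step by Δz≈2.53 mm. The G1 loops shrink linearly with z, so the solid tapers from its base footprint up to z≈15.2. Closing with a flat bottom cap and the tapered top and triangulating gives 8 facets — a wedge (ramp): 22 × 19.1 mm base, rising to 15.2 mm along the y=0 edge and sloping linearly to z=0 at y=19.1.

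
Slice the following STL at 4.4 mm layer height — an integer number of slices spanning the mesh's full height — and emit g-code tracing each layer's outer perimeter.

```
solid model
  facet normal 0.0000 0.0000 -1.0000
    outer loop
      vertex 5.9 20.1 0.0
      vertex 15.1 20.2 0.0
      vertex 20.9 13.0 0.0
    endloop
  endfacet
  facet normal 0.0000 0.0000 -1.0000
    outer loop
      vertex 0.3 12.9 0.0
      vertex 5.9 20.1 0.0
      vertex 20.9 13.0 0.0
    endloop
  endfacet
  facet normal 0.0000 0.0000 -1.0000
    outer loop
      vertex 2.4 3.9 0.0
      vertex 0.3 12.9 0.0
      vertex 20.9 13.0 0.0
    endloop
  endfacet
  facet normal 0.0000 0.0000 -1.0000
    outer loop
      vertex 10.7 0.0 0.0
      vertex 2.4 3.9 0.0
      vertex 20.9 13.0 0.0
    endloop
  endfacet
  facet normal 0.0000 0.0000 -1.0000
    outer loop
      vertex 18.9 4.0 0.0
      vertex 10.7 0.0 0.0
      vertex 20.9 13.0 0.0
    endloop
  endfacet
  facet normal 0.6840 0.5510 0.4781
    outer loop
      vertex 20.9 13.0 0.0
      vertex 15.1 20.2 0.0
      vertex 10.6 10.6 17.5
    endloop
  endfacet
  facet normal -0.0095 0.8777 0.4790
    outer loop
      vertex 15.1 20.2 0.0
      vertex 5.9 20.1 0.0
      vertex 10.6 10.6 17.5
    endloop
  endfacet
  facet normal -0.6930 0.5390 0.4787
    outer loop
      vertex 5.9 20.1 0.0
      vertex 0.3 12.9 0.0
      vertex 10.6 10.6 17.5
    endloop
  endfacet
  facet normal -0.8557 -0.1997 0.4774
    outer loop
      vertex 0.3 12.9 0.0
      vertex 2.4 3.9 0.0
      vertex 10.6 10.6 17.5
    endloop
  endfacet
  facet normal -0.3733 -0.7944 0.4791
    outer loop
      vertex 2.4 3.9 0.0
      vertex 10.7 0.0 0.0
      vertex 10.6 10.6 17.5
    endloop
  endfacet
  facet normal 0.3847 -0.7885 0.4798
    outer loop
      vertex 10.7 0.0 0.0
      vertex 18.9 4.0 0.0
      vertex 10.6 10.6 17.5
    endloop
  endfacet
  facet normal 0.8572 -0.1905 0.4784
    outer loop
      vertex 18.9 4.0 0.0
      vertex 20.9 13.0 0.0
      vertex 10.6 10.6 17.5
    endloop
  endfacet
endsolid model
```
; perimeter-only toolpath
G21 ; units = mm
G90 ; absolute positioning
G28 ; home
; layer 1
G0 Z4.4
G0 X18.3 Y12.4
G1 X14.0 Y17.8
G1 X7.1 Y17.7
G1 X2.9 Y12.3
G1 X4.4 Y5.6
G1 X10.7 Y2.6
G1 X16.8 Y5.7
G1 X18.3 Y12.4
; layer 2
G0 Z8.8
G0 X15.8 Y11.8
G1 X12.8 Y15.4
G1 X8.2 Y15.4
G1 X5.5 Y11.8
G1 X6.5 Y7.2
G1 X10.6 Y5.3
G1 X14.8 Y7.3
G1 X15.8 Y11.8
; layer 3
G0 Z13.1
G0 X13.2 Y11.2
G1 X11.7 Y13.0
G1 X9.4 Y13.0
G1 X8.0 Y11.2
G1 X8.5 Y8.9
G1 X10.6 Y7.9
G1 X12.7 Y8.9
G1 X13.2 Y11.2
M2 ; end

The solid is a regular 7-sided pyramid, base circumscribed radius ≈ 10.6 mm, apex at z ≈ 17.5 mm. Slicing at Δz = 4.4 mm — 4 equal slices spanning the solid's height, so layer i sits at z = i·h/4 — gives 3 non-empty perimeters. Each is a 7-segment closed polygon; G0 lifts to the layer z and rapids to the start vertex, then G1 traces the edges. The cross-section shrinks linearly with z (the slice at the apex is degenerate and omitted).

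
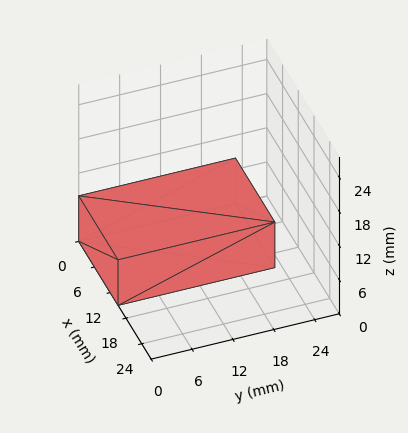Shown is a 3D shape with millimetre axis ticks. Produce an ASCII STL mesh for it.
Reading the render: the shape is a rectangular box, roughly 15 × 23 mm footprint and 8 mm tall (dimensions read to the nearest mm from the axis ticks). For the STL, each face is triangulated and given an outward normal.

solid part
  facet normal 0.0000 0.0000 -1.0000
    outer loop
      vertex 15.0 23.0 0.0
      vertex 15.0 0.0 0.0
      vertex 0.0 0.0 0.0
    endloop
  endfacet
  facet normal 0.0000 0.0000 -1.0000
    outer loop
      vertex 0.0 23.0 0.0
      vertex 15.0 23.0 0.0
      vertex 0.0 0.0 0.0
    endloop
  endfacet
  facet normal 0.0000 0.0000 1.0000
    outer loop
      vertex 0.0 0.0 8.0
      vertex 15.0 0.0 8.0
      vertex 15.0 23.0 8.0
    endloop
  endfacet
  facet normal 0.0000 0.0000 1.0000
    outer loop
      vertex 0.0 0.0 8.0
      vertex 15.0 23.0 8.0
      vertex 0.0 23.0 8.0
    endloop
  endfacet
  facet normal 0.0000 -1.0000 0.0000
    outer loop
      vertex 0.0 0.0 0.0
      vertex 15.0 0.0 0.0
      vertex 15.0 0.0 8.0
    endloop
  endfacet
  facet normal 0.0000 -1.0000 0.0000
    outer loop
      vertex 0.0 0.0 0.0
      vertex 15.0 0.0 8.0
      vertex 0.0 0.0 8.0
    endloop
  endfacet
  facet normal 0.0000 1.0000 0.0000
    outer loop
      vertex 15.0 23.0 8.0
      vertex 15.0 23.0 0.0
      vertex 0.0 23.0 0.0
    endloop
  endfacet
  facet normal 0.0000 1.0000 0.0000
    outer loop
      vertex 0.0 23.0 8.0
      vertex 15.0 23.0 8.0
      vertex 0.0 23.0 0.0
    endloop
  endfacet
  facet normal -1.0000 0.0000 0.0000
    outer loop
      vertex 0.0 23.0 8.0
      vertex 0.0 23.0 0.0
      vertex 0.0 0.0 0.0
    endloop
  endfacet
  facet normal -1.0000 0.0000 0.0000
    outer loop
      vertex 0.0 0.0 8.0
      vertex 0.0 23.0 8.0
      vertex 0.0 0.0 0.0
    endloop
  endfacet
  facet normal 1.0000 0.0000 0.0000
    outer loop
      vertex 15.0 0.0 0.0
      vertex 15.0 23.0 0.0
      vertex 15.0 23.0 8.0
    endloop
  endfacet
  facet normal 1.0000 0.0000 0.0000
    outer loop
      vertex 15.0 0.0 0.0
      vertex 15.0 23.0 8.0
      vertex 15.0 0.0 8.0
    endloop
  endfacet
endsolid part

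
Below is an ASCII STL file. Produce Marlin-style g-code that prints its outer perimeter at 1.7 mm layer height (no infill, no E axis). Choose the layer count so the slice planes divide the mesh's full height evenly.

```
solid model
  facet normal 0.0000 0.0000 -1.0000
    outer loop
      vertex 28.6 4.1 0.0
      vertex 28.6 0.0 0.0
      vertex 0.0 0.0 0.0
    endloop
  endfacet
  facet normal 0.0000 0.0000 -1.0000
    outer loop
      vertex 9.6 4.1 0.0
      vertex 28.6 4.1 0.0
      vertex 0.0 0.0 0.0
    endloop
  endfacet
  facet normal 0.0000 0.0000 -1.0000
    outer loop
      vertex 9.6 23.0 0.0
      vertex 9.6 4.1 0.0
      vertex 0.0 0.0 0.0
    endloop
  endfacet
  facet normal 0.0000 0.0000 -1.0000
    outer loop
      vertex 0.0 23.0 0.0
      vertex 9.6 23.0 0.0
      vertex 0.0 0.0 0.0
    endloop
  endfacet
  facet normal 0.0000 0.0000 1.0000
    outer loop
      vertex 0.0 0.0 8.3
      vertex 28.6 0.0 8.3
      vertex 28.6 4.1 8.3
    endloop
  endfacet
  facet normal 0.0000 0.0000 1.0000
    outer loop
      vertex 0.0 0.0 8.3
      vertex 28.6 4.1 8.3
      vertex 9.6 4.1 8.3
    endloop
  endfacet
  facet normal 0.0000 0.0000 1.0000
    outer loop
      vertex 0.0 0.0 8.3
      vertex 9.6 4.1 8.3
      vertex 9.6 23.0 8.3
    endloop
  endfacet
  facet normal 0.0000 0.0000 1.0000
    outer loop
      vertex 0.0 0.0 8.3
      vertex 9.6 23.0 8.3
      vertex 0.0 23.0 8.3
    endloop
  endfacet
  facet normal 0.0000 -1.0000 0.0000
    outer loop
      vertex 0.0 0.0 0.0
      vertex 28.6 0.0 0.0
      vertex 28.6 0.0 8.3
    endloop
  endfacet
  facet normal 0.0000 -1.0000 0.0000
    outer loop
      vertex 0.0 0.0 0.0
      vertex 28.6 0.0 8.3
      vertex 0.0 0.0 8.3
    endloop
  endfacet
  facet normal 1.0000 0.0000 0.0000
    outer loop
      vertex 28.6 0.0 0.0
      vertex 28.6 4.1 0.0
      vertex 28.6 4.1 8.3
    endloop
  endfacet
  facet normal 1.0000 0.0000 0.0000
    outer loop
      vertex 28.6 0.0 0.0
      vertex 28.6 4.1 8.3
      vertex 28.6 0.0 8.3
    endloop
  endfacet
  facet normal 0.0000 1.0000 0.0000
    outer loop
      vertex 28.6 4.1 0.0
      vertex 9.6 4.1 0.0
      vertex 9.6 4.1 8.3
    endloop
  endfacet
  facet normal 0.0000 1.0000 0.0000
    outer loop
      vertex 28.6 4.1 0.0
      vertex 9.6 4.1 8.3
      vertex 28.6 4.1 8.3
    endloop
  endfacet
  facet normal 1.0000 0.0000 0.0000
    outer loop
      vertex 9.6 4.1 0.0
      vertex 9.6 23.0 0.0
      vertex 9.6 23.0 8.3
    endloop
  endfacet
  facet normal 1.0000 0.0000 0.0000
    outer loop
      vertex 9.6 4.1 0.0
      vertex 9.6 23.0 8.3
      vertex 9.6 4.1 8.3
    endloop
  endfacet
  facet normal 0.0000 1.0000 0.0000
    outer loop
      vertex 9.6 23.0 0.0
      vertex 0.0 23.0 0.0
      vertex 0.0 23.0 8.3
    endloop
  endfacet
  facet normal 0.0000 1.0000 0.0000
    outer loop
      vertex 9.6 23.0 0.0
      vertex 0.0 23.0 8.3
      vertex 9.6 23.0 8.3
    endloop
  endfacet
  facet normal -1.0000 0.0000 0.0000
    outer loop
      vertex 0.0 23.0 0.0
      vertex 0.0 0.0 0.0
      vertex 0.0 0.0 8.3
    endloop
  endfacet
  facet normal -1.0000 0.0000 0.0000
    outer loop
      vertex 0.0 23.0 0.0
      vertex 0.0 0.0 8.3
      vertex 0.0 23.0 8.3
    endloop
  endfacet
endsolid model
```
; perimeter-only toolpath
G21 ; units = mm
G90 ; absolute positioning
G28 ; home
; layer 1
G0 Z1.7
G0 X0.0 Y0.0
G1 X28.6 Y0.0
G1 X28.6 Y4.1
G1 X9.6 Y4.1
G1 X9.6 Y23.0
G1 X0.0 Y23.0
G1 X0.0 Y0.0
; layer 2
G0 Z3.3
G0 X0.0 Y0.0
G1 X28.6 Y0.0
G1 X28.6 Y4.1
G1 X9.6 Y4.1
G1 X9.6 Y23.0
G1 X0.0 Y23.0
G1 X0.0 Y0.0
; layer 3
G0 Z5.0
G0 X0.0 Y0.0
G1 X28.6 Y0.0
G1 X28.6 Y4.1
G1 X9.6 Y4.1
G1 X9.6 Y23.0
G1 X0.0 Y23.0
G1 X0.0 Y0.0
; layer 4
G0 Z6.6
G0 X0.0 Y0.0
G1 X28.6 Y0.0
G1 X28.6 Y4.1
G1 X9.6 Y4.1
G1 X9.6 Y23.0
G1 X0.0 Y23.0
G1 X0.0 Y0.0
; layer 5
G0 Z8.3
G0 X0.0 Y0.0
G1 X28.6 Y0.0
G1 X28.6 Y4.1
G1 X9.6 Y4.1
G1 X9.6 Y23.0
G1 X0.0 Y23.0
G1 X0.0 Y0.0
M2 ; end

The solid is an L-shaped prism: outer 28.6 × 23 mm, arm thicknesses ≈ 4.1 mm (horizontal) and 9.6 mm (vertical), extruded 8.3 mm in z. Slicing at Δz = 1.7 mm — 5 equal slices spanning the solid's height, so layer i sits at z = i·h/5 — gives 5 non-empty perimeters. Each is a 6-segment closed polygon; G0 lifts to the layer z and rapids to the start vertex, then G1 traces the edges.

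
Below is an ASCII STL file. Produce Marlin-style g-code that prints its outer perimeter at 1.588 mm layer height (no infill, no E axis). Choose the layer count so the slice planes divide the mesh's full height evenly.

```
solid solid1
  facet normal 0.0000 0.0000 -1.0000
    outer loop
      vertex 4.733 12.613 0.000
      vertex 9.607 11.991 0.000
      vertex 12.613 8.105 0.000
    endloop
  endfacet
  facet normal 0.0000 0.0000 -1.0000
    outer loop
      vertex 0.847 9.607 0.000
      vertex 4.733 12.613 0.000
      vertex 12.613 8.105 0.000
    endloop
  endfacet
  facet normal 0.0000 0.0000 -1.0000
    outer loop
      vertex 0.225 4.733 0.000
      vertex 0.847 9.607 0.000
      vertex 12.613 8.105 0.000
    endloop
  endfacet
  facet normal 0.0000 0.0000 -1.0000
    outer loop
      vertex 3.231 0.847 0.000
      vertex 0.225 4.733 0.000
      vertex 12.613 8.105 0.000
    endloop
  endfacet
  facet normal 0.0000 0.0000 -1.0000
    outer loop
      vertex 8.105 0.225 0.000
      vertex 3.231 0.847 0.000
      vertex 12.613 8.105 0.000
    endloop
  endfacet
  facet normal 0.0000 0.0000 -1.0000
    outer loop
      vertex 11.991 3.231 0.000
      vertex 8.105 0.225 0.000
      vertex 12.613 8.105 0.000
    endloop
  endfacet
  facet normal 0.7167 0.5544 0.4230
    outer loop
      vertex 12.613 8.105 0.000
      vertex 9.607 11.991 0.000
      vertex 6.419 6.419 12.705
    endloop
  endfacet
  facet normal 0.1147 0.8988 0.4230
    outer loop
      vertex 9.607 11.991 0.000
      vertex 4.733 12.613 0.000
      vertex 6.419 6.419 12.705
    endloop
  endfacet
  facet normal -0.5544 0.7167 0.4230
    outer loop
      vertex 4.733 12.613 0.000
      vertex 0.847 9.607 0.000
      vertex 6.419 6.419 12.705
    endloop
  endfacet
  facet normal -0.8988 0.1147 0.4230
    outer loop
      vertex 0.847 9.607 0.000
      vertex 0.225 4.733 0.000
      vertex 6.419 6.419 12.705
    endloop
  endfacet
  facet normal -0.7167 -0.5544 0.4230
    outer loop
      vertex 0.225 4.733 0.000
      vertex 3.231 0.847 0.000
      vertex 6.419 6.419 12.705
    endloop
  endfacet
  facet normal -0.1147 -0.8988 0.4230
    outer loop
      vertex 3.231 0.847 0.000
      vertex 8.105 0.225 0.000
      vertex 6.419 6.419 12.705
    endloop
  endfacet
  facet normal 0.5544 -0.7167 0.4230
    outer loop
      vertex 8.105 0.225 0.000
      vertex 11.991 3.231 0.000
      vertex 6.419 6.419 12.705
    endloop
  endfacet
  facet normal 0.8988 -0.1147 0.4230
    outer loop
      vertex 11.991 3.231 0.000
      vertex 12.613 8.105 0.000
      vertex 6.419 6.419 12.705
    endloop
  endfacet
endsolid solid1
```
; perimeter-only toolpath
G21 ; units = mm
G90 ; absolute positioning
G28 ; home
; layer 1
G0 Z1.588
G0 X11.839 Y7.894
G1 X9.208 Y11.294
G1 X4.944 Y11.839
G1 X1.543 Y9.208
G1 X0.999 Y4.944
G1 X3.629 Y1.543
G1 X7.894 Y0.999
G1 X11.294 Y3.629
G1 X11.839 Y7.894
; layer 2
G0 Z3.176
G0 X11.064 Y7.684
G1 X8.810 Y10.598
G1 X5.154 Y11.064
G1 X2.240 Y8.810
G1 X1.773 Y5.154
G1 X4.028 Y2.240
G1 X7.684 Y1.773
G1 X10.598 Y4.028
G1 X11.064 Y7.684
; layer 3
G0 Z4.764
G0 X10.290 Y7.473
G1 X8.412 Y9.901
G1 X5.365 Y10.290
G1 X2.936 Y8.412
G1 X2.548 Y5.365
G1 X4.426 Y2.936
G1 X7.473 Y2.548
G1 X9.901 Y4.426
G1 X10.290 Y7.473
; layer 4
G0 Z6.353
G0 X9.516 Y7.262
G1 X8.013 Y9.205
G1 X5.576 Y9.516
G1 X3.633 Y8.013
G1 X3.322 Y5.576
G1 X4.825 Y3.633
G1 X7.262 Y3.322
G1 X9.205 Y4.825
G1 X9.516 Y7.262
; layer 5
G0 Z7.941
G0 X8.742 Y7.051
G1 X7.614 Y8.508
G1 X5.787 Y8.742
G1 X4.329 Y7.614
G1 X4.096 Y5.787
G1 X5.223 Y4.329
G1 X7.051 Y4.096
G1 X8.508 Y5.223
G1 X8.742 Y7.051
; layer 6
G0 Z9.529
G0 X7.967 Y6.840
G1 X7.216 Y7.812
G1 X5.997 Y7.967
G1 X5.026 Y7.216
G1 X4.870 Y5.997
G1 X5.622 Y5.026
G1 X6.840 Y4.870
G1 X7.812 Y5.622
G1 X7.967 Y6.840
; layer 7
G0 Z11.117
G0 X7.193 Y6.630
G1 X6.817 Y7.115
G1 X6.208 Y7.193
G1 X5.723 Y6.817
G1 X5.645 Y6.208
G1 X6.021 Y5.723
G1 X6.630 Y5.645
G1 X7.115 Y6.021
G1 X7.193 Y6.630
M2 ; end

The solid is a regular 8-sided pyramid, base circumscribed radius ≈ 6.42 mm, apex at z ≈ 12.7 mm. Slicing at Δz = 1.588 mm — 8 equal slices spanning the solid's height, so layer i sits at z = i·h/8 — gives 7 non-empty perimeters. Each is a 8-segment closed polygon; G0 lifts to the layer z and rapids to the start vertex, then G1 traces the edges. The cross-section shrinks linearly with z (the slice at the apex is degenerate and omitted).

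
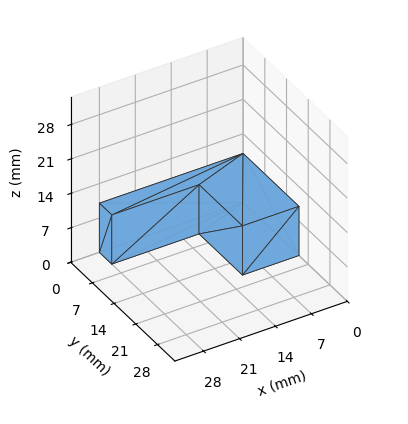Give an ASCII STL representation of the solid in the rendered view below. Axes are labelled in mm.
Reading the render: the shape is an L-shaped prism: outer 28 × 18 mm, arm thicknesses ≈ 4 mm (horizontal) and 11 mm (vertical), extruded 10 mm in z (dimensions read to the nearest mm from the axis ticks). For the STL, each face is triangulated and given an outward normal.

solid part
  facet normal 0.0000 0.0000 -1.0000
    outer loop
      vertex 28.00 4.00 0.00
      vertex 28.00 0.00 0.00
      vertex 0.00 0.00 0.00
    endloop
  endfacet
  facet normal 0.0000 0.0000 -1.0000
    outer loop
      vertex 11.00 4.00 0.00
      vertex 28.00 4.00 0.00
      vertex 0.00 0.00 0.00
    endloop
  endfacet
  facet normal 0.0000 0.0000 -1.0000
    outer loop
      vertex 11.00 18.00 0.00
      vertex 11.00 4.00 0.00
      vertex 0.00 0.00 0.00
    endloop
  endfacet
  facet normal 0.0000 0.0000 -1.0000
    outer loop
      vertex 0.00 18.00 0.00
      vertex 11.00 18.00 0.00
      vertex 0.00 0.00 0.00
    endloop
  endfacet
  facet normal 0.0000 0.0000 1.0000
    outer loop
      vertex 0.00 0.00 10.00
      vertex 28.00 0.00 10.00
      vertex 28.00 4.00 10.00
    endloop
  endfacet
  facet normal 0.0000 0.0000 1.0000
    outer loop
      vertex 0.00 0.00 10.00
      vertex 28.00 4.00 10.00
      vertex 11.00 4.00 10.00
    endloop
  endfacet
  facet normal 0.0000 0.0000 1.0000
    outer loop
      vertex 0.00 0.00 10.00
      vertex 11.00 4.00 10.00
      vertex 11.00 18.00 10.00
    endloop
  endfacet
  facet normal 0.0000 0.0000 1.0000
    outer loop
      vertex 0.00 0.00 10.00
      vertex 11.00 18.00 10.00
      vertex 0.00 18.00 10.00
    endloop
  endfacet
  facet normal 0.0000 -1.0000 0.0000
    outer loop
      vertex 0.00 0.00 0.00
      vertex 28.00 0.00 0.00
      vertex 28.00 0.00 10.00
    endloop
  endfacet
  facet normal 0.0000 -1.0000 0.0000
    outer loop
      vertex 0.00 0.00 0.00
      vertex 28.00 0.00 10.00
      vertex 0.00 0.00 10.00
    endloop
  endfacet
  facet normal 1.0000 0.0000 0.0000
    outer loop
      vertex 28.00 0.00 0.00
      vertex 28.00 4.00 0.00
      vertex 28.00 4.00 10.00
    endloop
  endfacet
  facet normal 1.0000 0.0000 0.0000
    outer loop
      vertex 28.00 0.00 0.00
      vertex 28.00 4.00 10.00
      vertex 28.00 0.00 10.00
    endloop
  endfacet
  facet normal 0.0000 1.0000 0.0000
    outer loop
      vertex 28.00 4.00 0.00
      vertex 11.00 4.00 0.00
      vertex 11.00 4.00 10.00
    endloop
  endfacet
  facet normal 0.0000 1.0000 0.0000
    outer loop
      vertex 28.00 4.00 0.00
      vertex 11.00 4.00 10.00
      vertex 28.00 4.00 10.00
    endloop
  endfacet
  facet normal 1.0000 0.0000 0.0000
    outer loop
      vertex 11.00 4.00 0.00
      vertex 11.00 18.00 0.00
      vertex 11.00 18.00 10.00
    endloop
  endfacet
  facet normal 1.0000 0.0000 0.0000
    outer loop
      vertex 11.00 4.00 0.00
      vertex 11.00 18.00 10.00
      vertex 11.00 4.00 10.00
    endloop
  endfacet
  facet normal 0.0000 1.0000 0.0000
    outer loop
      vertex 11.00 18.00 0.00
      vertex 0.00 18.00 0.00
      vertex 0.00 18.00 10.00
    endloop
  endfacet
  facet normal 0.0000 1.0000 0.0000
    outer loop
      vertex 11.00 18.00 0.00
      vertex 0.00 18.00 10.00
      vertex 11.00 18.00 10.00
    endloop
  endfacet
  facet normal -1.0000 0.0000 0.0000
    outer loop
      vertex 0.00 18.00 0.00
      vertex 0.00 0.00 0.00
      vertex 0.00 0.00 10.00
    endloop
  endfacet
  facet normal -1.0000 0.0000 0.0000
    outer loop
      vertex 0.00 18.00 0.00
      vertex 0.00 0.00 10.00
      vertex 0.00 18.00 10.00
    endloop
  endfacet
endsolid part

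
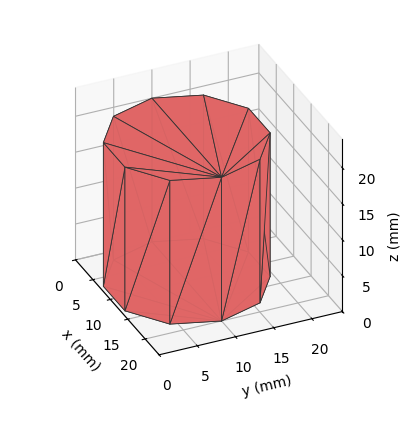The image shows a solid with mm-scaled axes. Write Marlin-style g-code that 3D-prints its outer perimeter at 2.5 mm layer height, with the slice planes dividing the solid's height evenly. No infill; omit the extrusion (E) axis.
Reading the render: the shape is a regular 10-sided prism (a cylinder approximated with 10 flat sides), circumscribed radius ≈ 10 mm, height ≈ 20 mm (dimensions read to the nearest mm from the axis ticks). For the g-code, the solid's height is divided into equal slices at the stated Δz and each level perimeter traced with G1 moves after a G0 lift.

; perimeter-only toolpath
G21 ; units = mm
G90 ; absolute positioning
G28 ; home
; layer 1
G0 Z2.5
G0 X20.0 Y10.0
G1 X18.1 Y15.9
G1 X13.1 Y19.5
G1 X6.9 Y19.5
G1 X1.9 Y15.9
G1 X0.0 Y10.0
G1 X1.9 Y4.1
G1 X6.9 Y0.5
G1 X13.1 Y0.5
G1 X18.1 Y4.1
G1 X20.0 Y10.0
; layer 2
G0 Z5.0
G0 X20.0 Y10.0
G1 X18.1 Y15.9
G1 X13.1 Y19.5
G1 X6.9 Y19.5
G1 X1.9 Y15.9
G1 X0.0 Y10.0
G1 X1.9 Y4.1
G1 X6.9 Y0.5
G1 X13.1 Y0.5
G1 X18.1 Y4.1
G1 X20.0 Y10.0
; layer 3
G0 Z7.5
G0 X20.0 Y10.0
G1 X18.1 Y15.9
G1 X13.1 Y19.5
G1 X6.9 Y19.5
G1 X1.9 Y15.9
G1 X0.0 Y10.0
G1 X1.9 Y4.1
G1 X6.9 Y0.5
G1 X13.1 Y0.5
G1 X18.1 Y4.1
G1 X20.0 Y10.0
; layer 4
G0 Z10.0
G0 X20.0 Y10.0
G1 X18.1 Y15.9
G1 X13.1 Y19.5
G1 X6.9 Y19.5
G1 X1.9 Y15.9
G1 X0.0 Y10.0
G1 X1.9 Y4.1
G1 X6.9 Y0.5
G1 X13.1 Y0.5
G1 X18.1 Y4.1
G1 X20.0 Y10.0
; layer 5
G0 Z12.5
G0 X20.0 Y10.0
G1 X18.1 Y15.9
G1 X13.1 Y19.5
G1 X6.9 Y19.5
G1 X1.9 Y15.9
G1 X0.0 Y10.0
G1 X1.9 Y4.1
G1 X6.9 Y0.5
G1 X13.1 Y0.5
G1 X18.1 Y4.1
G1 X20.0 Y10.0
; layer 6
G0 Z15.0
G0 X20.0 Y10.0
G1 X18.1 Y15.9
G1 X13.1 Y19.5
G1 X6.9 Y19.5
G1 X1.9 Y15.9
G1 X0.0 Y10.0
G1 X1.9 Y4.1
G1 X6.9 Y0.5
G1 X13.1 Y0.5
G1 X18.1 Y4.1
G1 X20.0 Y10.0
; layer 7
G0 Z17.5
G0 X20.0 Y10.0
G1 X18.1 Y15.9
G1 X13.1 Y19.5
G1 X6.9 Y19.5
G1 X1.9 Y15.9
G1 X0.0 Y10.0
G1 X1.9 Y4.1
G1 X6.9 Y0.5
G1 X13.1 Y0.5
G1 X18.1 Y4.1
G1 X20.0 Y10.0
; layer 8
G0 Z20.0
G0 X20.0 Y10.0
G1 X18.1 Y15.9
G1 X13.1 Y19.5
G1 X6.9 Y19.5
G1 X1.9 Y15.9
G1 X0.0 Y10.0
G1 X1.9 Y4.1
G1 X6.9 Y0.5
G1 X13.1 Y0.5
G1 X18.1 Y4.1
G1 X20.0 Y10.0
M2 ; end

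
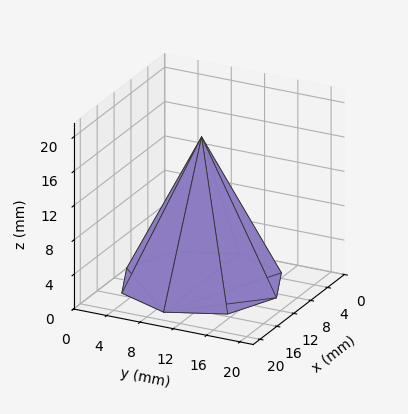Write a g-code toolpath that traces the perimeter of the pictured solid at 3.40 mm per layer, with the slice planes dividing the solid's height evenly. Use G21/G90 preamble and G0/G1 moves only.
Reading the render: the shape is a regular 8-sided pyramid, base circumscribed radius ≈ 9 mm, apex at z ≈ 17 mm (dimensions read to the nearest mm from the axis ticks). For the g-code, the solid's height is divided into equal slices at the stated Δz and each level perimeter traced with G1 moves after a G0 lift.

; perimeter-only toolpath
G21 ; units = mm
G90 ; absolute positioning
G28 ; home
; layer 1
G0 Z3.40
G0 X16.20 Y9.00
G1 X14.09 Y14.09
G1 X9.00 Y16.20
G1 X3.91 Y14.09
G1 X1.80 Y9.00
G1 X3.91 Y3.91
G1 X9.00 Y1.80
G1 X14.09 Y3.91
G1 X16.20 Y9.00
; layer 2
G0 Z6.80
G0 X14.40 Y9.00
G1 X12.82 Y12.82
G1 X9.00 Y14.40
G1 X5.18 Y12.82
G1 X3.60 Y9.00
G1 X5.18 Y5.18
G1 X9.00 Y3.60
G1 X12.82 Y5.18
G1 X14.40 Y9.00
; layer 3
G0 Z10.20
G0 X12.60 Y9.00
G1 X11.54 Y11.54
G1 X9.00 Y12.60
G1 X6.46 Y11.54
G1 X5.40 Y9.00
G1 X6.46 Y6.46
G1 X9.00 Y5.40
G1 X11.54 Y6.46
G1 X12.60 Y9.00
; layer 4
G0 Z13.60
G0 X10.80 Y9.00
G1 X10.27 Y10.27
G1 X9.00 Y10.80
G1 X7.73 Y10.27
G1 X7.20 Y9.00
G1 X7.73 Y7.73
G1 X9.00 Y7.20
G1 X10.27 Y7.73
G1 X10.80 Y9.00
M2 ; end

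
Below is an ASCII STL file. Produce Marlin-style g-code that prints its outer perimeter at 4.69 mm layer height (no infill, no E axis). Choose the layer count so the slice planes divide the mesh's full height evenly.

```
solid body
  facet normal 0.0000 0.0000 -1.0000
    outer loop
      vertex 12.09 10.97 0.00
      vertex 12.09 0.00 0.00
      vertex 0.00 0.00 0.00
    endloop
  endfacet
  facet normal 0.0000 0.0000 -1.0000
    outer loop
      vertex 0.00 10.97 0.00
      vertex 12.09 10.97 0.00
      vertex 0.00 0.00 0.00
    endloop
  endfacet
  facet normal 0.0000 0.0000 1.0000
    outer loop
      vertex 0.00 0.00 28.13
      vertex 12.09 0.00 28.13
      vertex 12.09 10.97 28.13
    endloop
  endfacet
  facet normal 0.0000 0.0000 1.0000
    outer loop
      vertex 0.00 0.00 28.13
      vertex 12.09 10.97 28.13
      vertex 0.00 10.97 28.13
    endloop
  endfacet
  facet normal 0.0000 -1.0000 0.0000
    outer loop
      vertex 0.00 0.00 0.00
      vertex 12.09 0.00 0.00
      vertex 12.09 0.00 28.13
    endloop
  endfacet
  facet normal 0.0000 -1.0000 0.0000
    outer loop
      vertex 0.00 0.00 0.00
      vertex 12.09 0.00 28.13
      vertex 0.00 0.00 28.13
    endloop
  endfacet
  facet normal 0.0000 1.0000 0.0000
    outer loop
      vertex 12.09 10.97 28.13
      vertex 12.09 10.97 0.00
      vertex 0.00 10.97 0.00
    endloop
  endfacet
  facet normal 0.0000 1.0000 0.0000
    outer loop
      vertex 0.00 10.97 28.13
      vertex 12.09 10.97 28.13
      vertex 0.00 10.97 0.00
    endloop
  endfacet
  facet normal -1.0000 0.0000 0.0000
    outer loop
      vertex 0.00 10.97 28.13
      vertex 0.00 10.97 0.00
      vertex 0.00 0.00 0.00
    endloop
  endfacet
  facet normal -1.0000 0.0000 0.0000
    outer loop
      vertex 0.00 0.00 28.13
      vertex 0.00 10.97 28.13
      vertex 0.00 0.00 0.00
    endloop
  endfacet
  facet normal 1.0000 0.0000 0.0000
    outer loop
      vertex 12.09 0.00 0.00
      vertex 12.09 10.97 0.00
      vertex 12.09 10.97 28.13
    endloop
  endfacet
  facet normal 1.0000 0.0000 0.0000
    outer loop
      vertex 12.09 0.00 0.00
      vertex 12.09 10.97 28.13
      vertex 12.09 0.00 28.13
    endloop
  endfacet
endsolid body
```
; perimeter-only toolpath
G21 ; units = mm
G90 ; absolute positioning
G28 ; home
; layer 1
G0 Z4.69
G0 X0.00 Y0.00
G1 X12.09 Y0.00
G1 X12.09 Y10.97
G1 X0.00 Y10.97
G1 X0.00 Y0.00
; layer 2
G0 Z9.38
G0 X0.00 Y0.00
G1 X12.09 Y0.00
G1 X12.09 Y10.97
G1 X0.00 Y10.97
G1 X0.00 Y0.00
; layer 3
G0 Z14.07
G0 X0.00 Y0.00
G1 X12.09 Y0.00
G1 X12.09 Y10.97
G1 X0.00 Y10.97
G1 X0.00 Y0.00
; layer 4
G0 Z18.75
G0 X0.00 Y0.00
G1 X12.09 Y0.00
G1 X12.09 Y10.97
G1 X0.00 Y10.97
G1 X0.00 Y0.00
; layer 5
G0 Z23.44
G0 X0.00 Y0.00
G1 X12.09 Y0.00
G1 X12.09 Y10.97
G1 X0.00 Y10.97
G1 X0.00 Y0.00
; layer 6
G0 Z28.13
G0 X0.00 Y0.00
G1 X12.09 Y0.00
G1 X12.09 Y10.97
G1 X0.00 Y10.97
G1 X0.00 Y0.00
M2 ; end

The solid is a rectangular box, roughly 12.1 × 11 mm footprint and 28.1 mm tall. Slicing at Δz = 4.69 mm — 6 equal slices spanning the solid's height, so layer i sits at z = i·h/6 — gives 6 non-empty perimeters. Each is a 4-segment closed polygon; G0 lifts to the layer z and rapids to the start vertex, then G1 traces the edges.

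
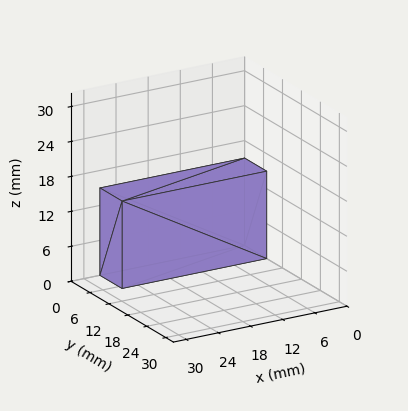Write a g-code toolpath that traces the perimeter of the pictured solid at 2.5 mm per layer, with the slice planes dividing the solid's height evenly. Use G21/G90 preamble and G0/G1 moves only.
Reading the render: the shape is a rectangular box, roughly 27 × 7 mm footprint and 15 mm tall (dimensions read to the nearest mm from the axis ticks). For the g-code, the solid's height is divided into equal slices at the stated Δz and each level perimeter traced with G1 moves after a G0 lift.

; perimeter-only toolpath
G21 ; units = mm
G90 ; absolute positioning
G28 ; home
; layer 1
G0 Z2.5
G0 X0.0 Y0.0
G1 X27.0 Y0.0
G1 X27.0 Y7.0
G1 X0.0 Y7.0
G1 X0.0 Y0.0
; layer 2
G0 Z5.0
G0 X0.0 Y0.0
G1 X27.0 Y0.0
G1 X27.0 Y7.0
G1 X0.0 Y7.0
G1 X0.0 Y0.0
; layer 3
G0 Z7.5
G0 X0.0 Y0.0
G1 X27.0 Y0.0
G1 X27.0 Y7.0
G1 X0.0 Y7.0
G1 X0.0 Y0.0
; layer 4
G0 Z10.0
G0 X0.0 Y0.0
G1 X27.0 Y0.0
G1 X27.0 Y7.0
G1 X0.0 Y7.0
G1 X0.0 Y0.0
; layer 5
G0 Z12.5
G0 X0.0 Y0.0
G1 X27.0 Y0.0
G1 X27.0 Y7.0
G1 X0.0 Y7.0
G1 X0.0 Y0.0
; layer 6
G0 Z15.0
G0 X0.0 Y0.0
G1 X27.0 Y0.0
G1 X27.0 Y7.0
G1 X0.0 Y7.0
G1 X0.0 Y0.0
M2 ; end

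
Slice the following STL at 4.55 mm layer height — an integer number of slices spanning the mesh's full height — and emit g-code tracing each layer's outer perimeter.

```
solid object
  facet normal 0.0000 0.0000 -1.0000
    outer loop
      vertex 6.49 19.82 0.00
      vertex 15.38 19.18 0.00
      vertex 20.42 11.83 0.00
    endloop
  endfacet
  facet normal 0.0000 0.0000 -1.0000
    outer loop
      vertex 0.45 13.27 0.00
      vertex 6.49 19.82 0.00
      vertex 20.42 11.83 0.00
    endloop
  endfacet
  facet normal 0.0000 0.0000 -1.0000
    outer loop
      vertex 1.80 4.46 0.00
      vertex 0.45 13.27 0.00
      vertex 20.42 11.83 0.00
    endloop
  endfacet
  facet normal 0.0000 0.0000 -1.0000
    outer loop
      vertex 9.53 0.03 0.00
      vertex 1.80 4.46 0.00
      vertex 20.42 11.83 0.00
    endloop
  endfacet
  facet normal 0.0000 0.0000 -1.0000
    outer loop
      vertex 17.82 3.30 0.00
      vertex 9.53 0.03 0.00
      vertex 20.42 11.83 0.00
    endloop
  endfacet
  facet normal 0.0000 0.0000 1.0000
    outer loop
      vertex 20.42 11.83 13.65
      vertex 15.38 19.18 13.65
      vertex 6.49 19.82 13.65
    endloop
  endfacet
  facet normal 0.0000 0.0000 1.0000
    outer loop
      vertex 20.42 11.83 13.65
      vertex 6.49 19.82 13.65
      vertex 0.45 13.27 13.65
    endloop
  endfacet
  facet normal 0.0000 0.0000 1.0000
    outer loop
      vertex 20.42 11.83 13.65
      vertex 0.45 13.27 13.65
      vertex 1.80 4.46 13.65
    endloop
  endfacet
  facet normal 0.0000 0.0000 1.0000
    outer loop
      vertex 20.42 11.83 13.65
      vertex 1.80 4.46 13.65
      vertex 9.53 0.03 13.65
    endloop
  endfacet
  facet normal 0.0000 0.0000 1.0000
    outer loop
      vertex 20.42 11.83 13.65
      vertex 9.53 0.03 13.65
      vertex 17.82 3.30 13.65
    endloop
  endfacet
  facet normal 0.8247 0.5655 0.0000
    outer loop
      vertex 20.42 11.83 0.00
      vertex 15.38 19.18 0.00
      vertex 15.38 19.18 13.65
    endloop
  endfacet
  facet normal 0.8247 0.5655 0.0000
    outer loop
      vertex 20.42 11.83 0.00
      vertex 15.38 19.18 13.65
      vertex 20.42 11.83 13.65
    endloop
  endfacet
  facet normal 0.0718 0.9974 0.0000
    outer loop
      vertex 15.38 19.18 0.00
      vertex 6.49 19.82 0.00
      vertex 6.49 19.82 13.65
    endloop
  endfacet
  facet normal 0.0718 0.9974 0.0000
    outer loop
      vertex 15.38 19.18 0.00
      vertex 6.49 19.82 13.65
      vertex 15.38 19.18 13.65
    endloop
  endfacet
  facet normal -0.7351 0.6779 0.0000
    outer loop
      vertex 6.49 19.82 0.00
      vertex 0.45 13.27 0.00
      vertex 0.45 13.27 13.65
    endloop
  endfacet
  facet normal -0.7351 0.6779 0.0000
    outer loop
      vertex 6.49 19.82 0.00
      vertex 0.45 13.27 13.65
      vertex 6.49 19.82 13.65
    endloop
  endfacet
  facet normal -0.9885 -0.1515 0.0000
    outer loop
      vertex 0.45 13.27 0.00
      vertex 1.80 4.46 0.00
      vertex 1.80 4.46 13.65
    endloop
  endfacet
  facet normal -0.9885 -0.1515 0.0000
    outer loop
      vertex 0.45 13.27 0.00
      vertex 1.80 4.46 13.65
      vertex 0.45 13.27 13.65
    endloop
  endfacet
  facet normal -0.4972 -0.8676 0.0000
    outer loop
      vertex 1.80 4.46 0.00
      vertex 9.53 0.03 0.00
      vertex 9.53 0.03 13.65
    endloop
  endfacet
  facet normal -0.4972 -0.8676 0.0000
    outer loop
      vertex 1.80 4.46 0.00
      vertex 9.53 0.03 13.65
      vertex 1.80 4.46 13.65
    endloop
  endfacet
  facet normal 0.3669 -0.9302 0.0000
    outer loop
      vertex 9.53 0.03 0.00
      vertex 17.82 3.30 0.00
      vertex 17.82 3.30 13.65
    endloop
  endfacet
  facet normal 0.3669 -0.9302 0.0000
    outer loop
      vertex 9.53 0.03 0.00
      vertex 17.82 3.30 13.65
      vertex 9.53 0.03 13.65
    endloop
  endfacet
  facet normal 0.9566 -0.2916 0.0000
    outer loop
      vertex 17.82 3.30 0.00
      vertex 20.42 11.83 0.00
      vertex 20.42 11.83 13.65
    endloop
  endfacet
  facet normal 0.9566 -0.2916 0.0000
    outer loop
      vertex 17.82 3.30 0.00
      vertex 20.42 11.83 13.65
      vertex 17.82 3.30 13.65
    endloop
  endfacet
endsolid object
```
; perimeter-only toolpath
G21 ; units = mm
G90 ; absolute positioning
G28 ; home
; layer 1
G0 Z4.55
G0 X20.42 Y11.83
G1 X15.38 Y19.18
G1 X6.49 Y19.82
G1 X0.45 Y13.27
G1 X1.80 Y4.46
G1 X9.53 Y0.03
G1 X17.82 Y3.30
G1 X20.42 Y11.83
; layer 2
G0 Z9.10
G0 X20.42 Y11.83
G1 X15.38 Y19.18
G1 X6.49 Y19.82
G1 X0.45 Y13.27
G1 X1.80 Y4.46
G1 X9.53 Y0.03
G1 X17.82 Y3.30
G1 X20.42 Y11.83
; layer 3
G0 Z13.65
G0 X20.42 Y11.83
G1 X15.38 Y19.18
G1 X6.49 Y19.82
G1 X0.45 Y13.27
G1 X1.80 Y4.46
G1 X9.53 Y0.03
G1 X17.82 Y3.30
G1 X20.42 Y11.83
M2 ; end

The solid is a regular 7-sided prism (a cylinder approximated with 7 flat sides), circumscribed radius ≈ 10.3 mm, height ≈ 13.7 mm. Slicing at Δz = 4.55 mm — 3 equal slices spanning the solid's height, so layer i sits at z = i·h/3 — gives 3 non-empty perimeters. Each is a 7-segment closed polygon; G0 lifts to the layer z and rapids to the start vertex, then G1 traces the edges.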